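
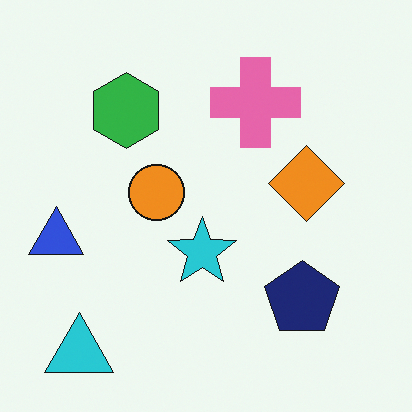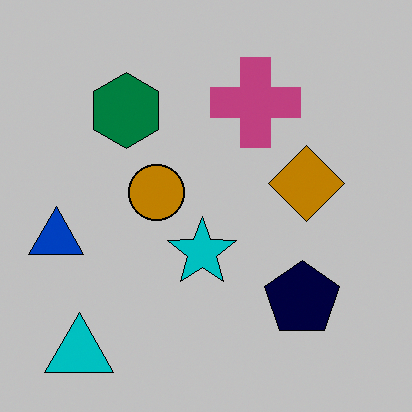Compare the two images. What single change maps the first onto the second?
Heavily posterized to just a handful of flat colors.

Each flat color has snapped to a coarser quantized level — most visibly, the near-white background has dropped to a flat grey.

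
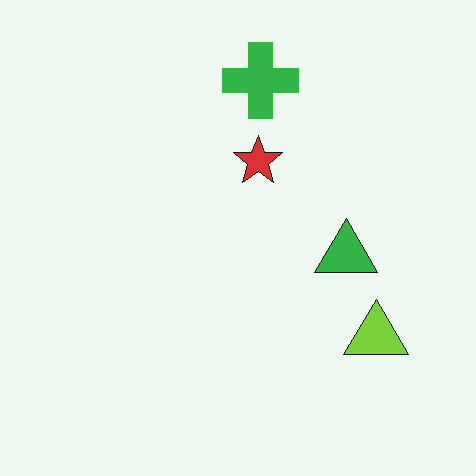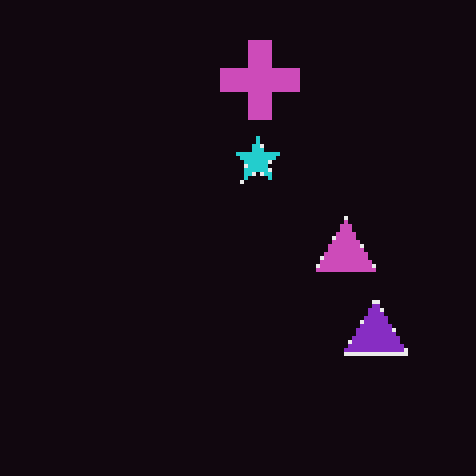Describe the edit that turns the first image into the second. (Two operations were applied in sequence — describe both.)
Color-inverted (negative), then mildly pixelated.

The light background has become dark and every shape's color is its complement — a photographic negative. Shapes are reduced to large square blocks; fine edges and outlines are lost — a downscale-then-upscale (mosaic) effect.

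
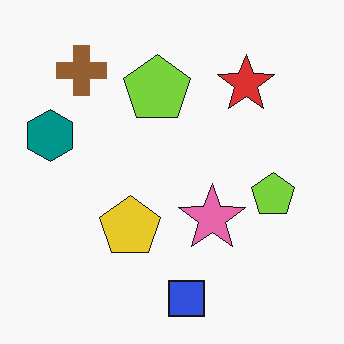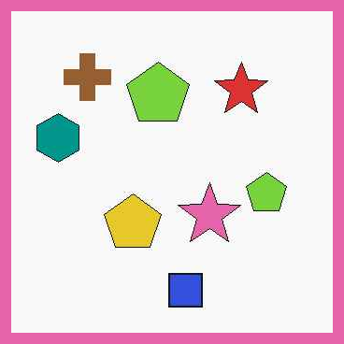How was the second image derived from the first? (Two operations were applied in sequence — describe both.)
This is the original image given moderate JPEG compression, then framed with a pink border.

Blocky 8×8 compression artifacts appear around shape edges and the flat background shows ringing — characteristic JPEG degradation. A solid pink frame runs around the edge of the second image, with the content slightly shrunk inside it.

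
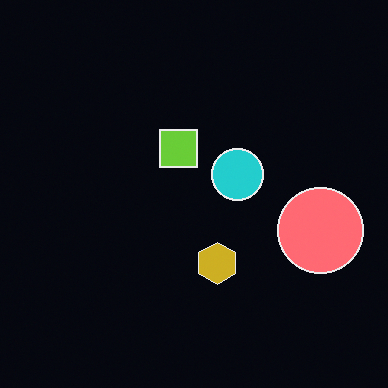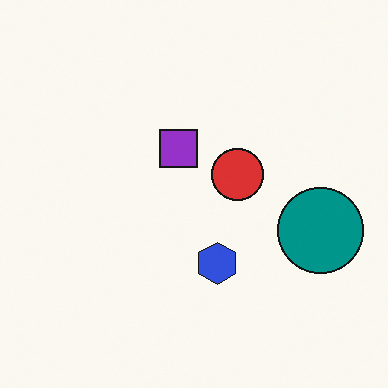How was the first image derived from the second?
Color-inverted (negative).

The light background has become dark and every shape's color is its complement — a photographic negative.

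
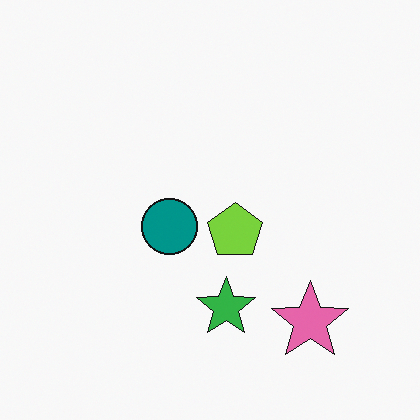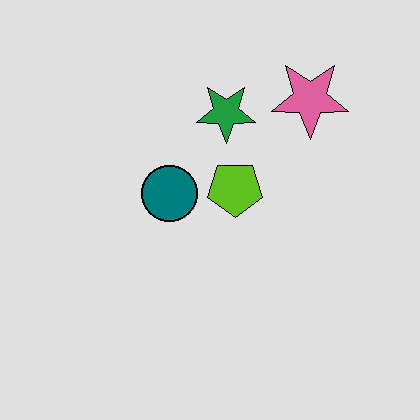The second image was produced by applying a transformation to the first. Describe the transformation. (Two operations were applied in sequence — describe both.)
Flipped vertically (top ↔ bottom), then moderately posterized.

The pink star is in the bottom-right of the first image and the top-right of the second — shapes on opposite sides of the horizontal midline have swapped in a mirror flip. Each flat color has snapped to a coarser quantized level — most visibly, the near-white background has dropped to a flat grey.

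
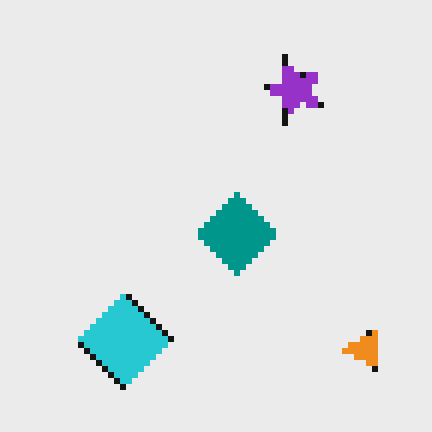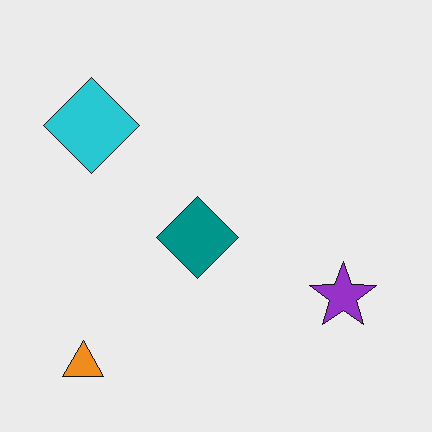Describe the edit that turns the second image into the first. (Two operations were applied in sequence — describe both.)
The first image is the second pixelated into visible square blocks, then rotated 90° counter-clockwise.

Shapes are reduced to large square blocks; fine edges and outlines are lost — a downscale-then-upscale (mosaic) effect. The orange triangle sits in the bottom-left of the second image and the bottom-right of the first — consistent with a whole-image 90° counter-clockwise rotation.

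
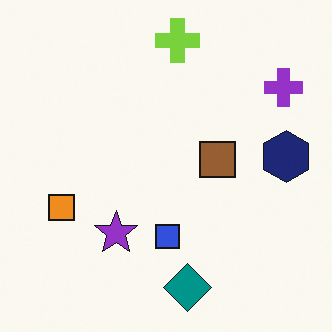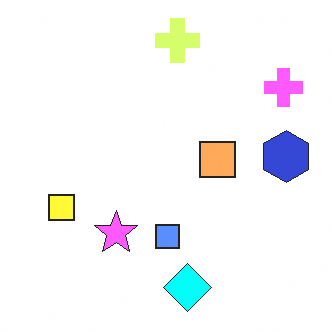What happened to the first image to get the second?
The image was substantially brightened.

Every pixel — background and shapes alike — is uniformly brightened.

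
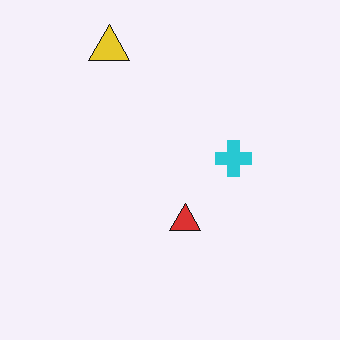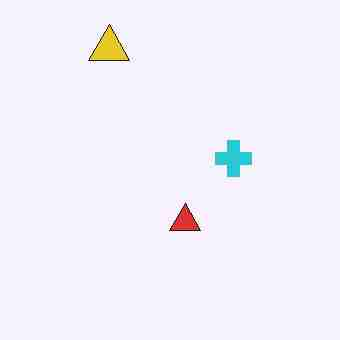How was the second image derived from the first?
Degraded with heavy JPEG compression.

Blocky 8×8 compression artifacts appear around shape edges and the flat background shows ringing — characteristic JPEG degradation.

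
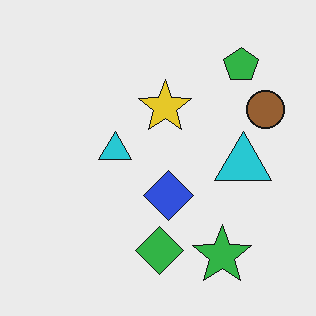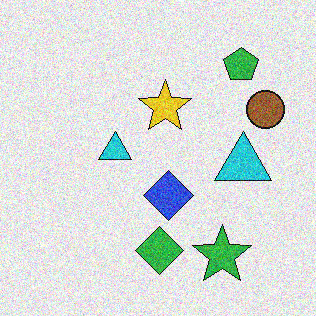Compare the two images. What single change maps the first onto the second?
This is the original image degraded with visible gaussian noise.

Random speckle covers the whole image, including the flat background.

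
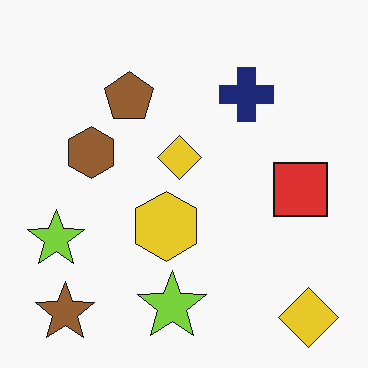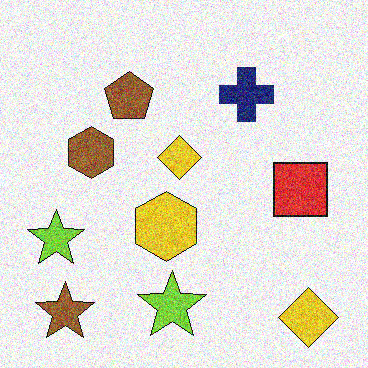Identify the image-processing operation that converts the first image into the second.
The second image is the first degraded with strong gaussian noise.

Random speckle covers the whole image, including the flat background.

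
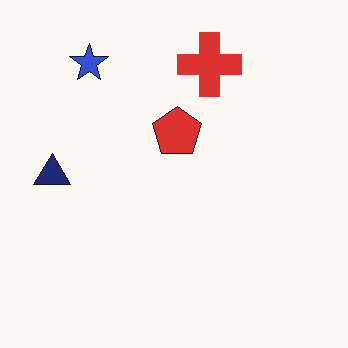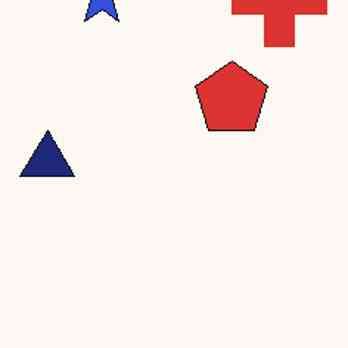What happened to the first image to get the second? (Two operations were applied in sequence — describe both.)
It was cropped to a modestly smaller region and rescaled, then given moderate JPEG compression.

The visible shapes are larger and the field of view is narrower; shapes near the original edges may be partly or wholly outside the frame — a crop-and-rescale. Blocky 8×8 compression artifacts appear around shape edges and the flat background shows ringing — characteristic JPEG degradation.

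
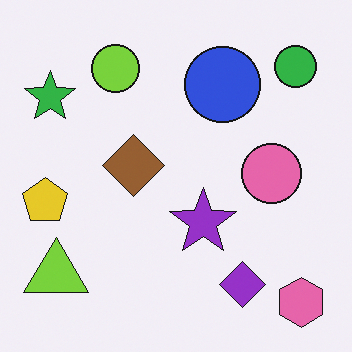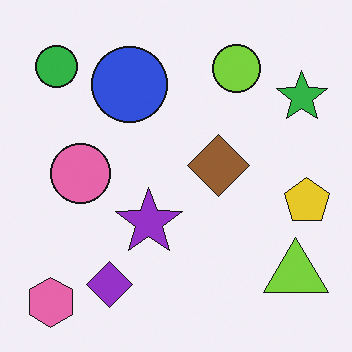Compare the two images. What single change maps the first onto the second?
The transformation is: flipped horizontally (left ↔ right).

The yellow pentagon is in the left of the first image and the right of the second — shapes on opposite sides of the vertical midline have swapped in a mirror flip.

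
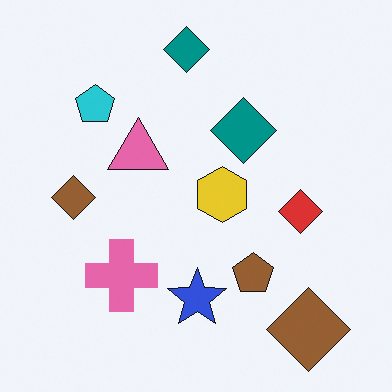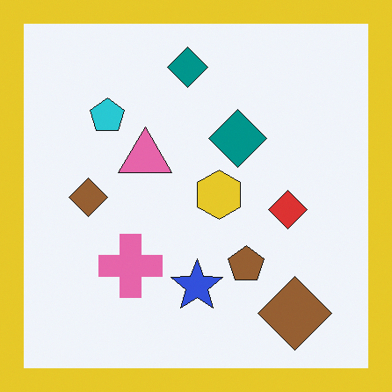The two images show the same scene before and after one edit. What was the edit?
The second image is the first framed with a yellow border.

A solid yellow frame runs around the edge of the second image, with the content slightly shrunk inside it.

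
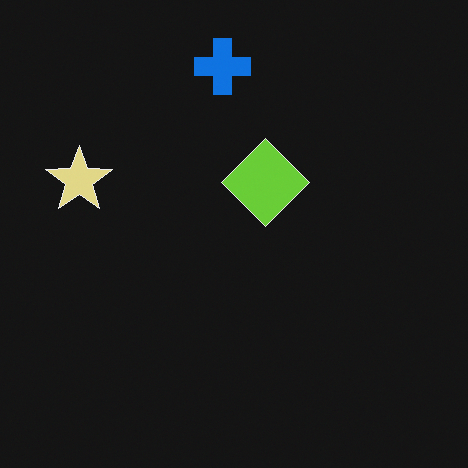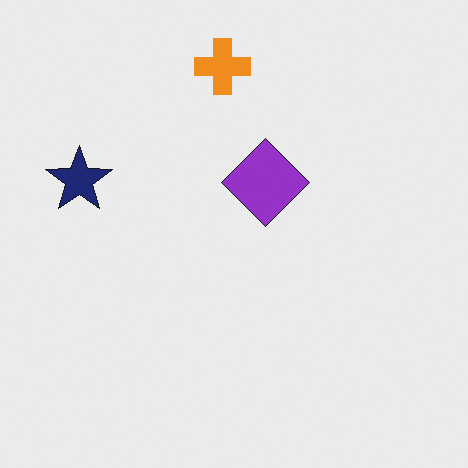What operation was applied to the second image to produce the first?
The first image is the second color-inverted (negative).

The light background has become dark and every shape's color is its complement — a photographic negative.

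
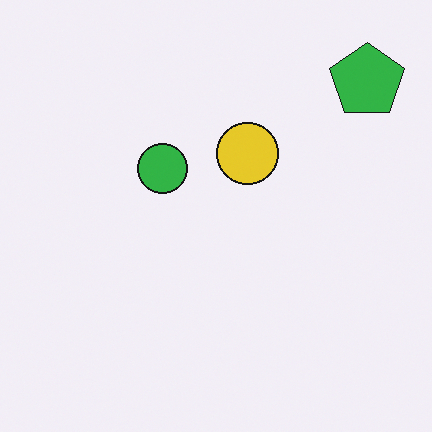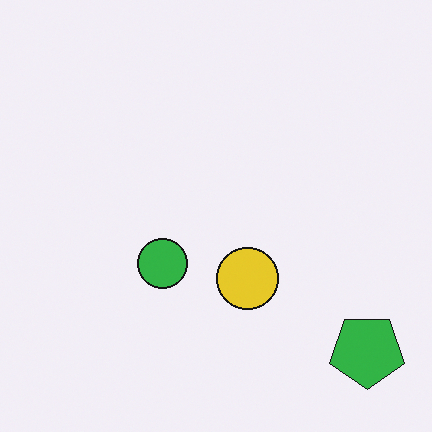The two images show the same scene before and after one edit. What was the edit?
It was flipped vertically (top ↔ bottom).

The green pentagon is in the top-right of the first image and the bottom-right of the second — shapes on opposite sides of the horizontal midline have swapped in a mirror flip.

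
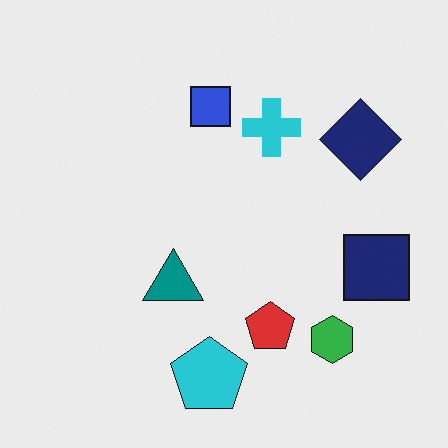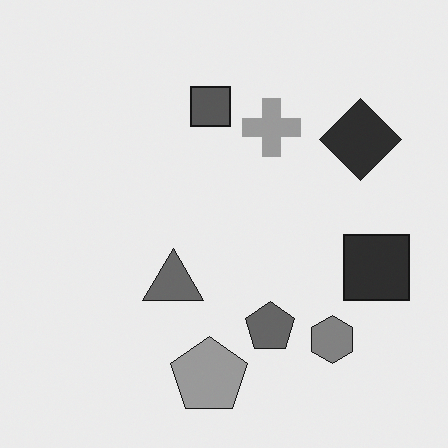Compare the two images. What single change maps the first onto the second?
It was converted to grayscale.

All color is removed — every shape is now a shade of grey.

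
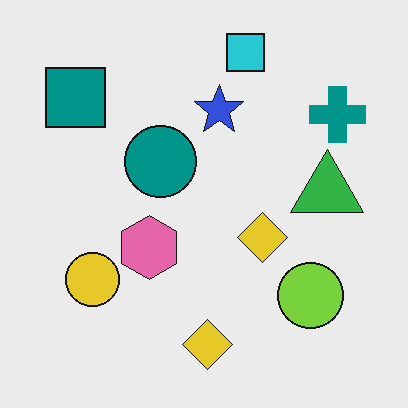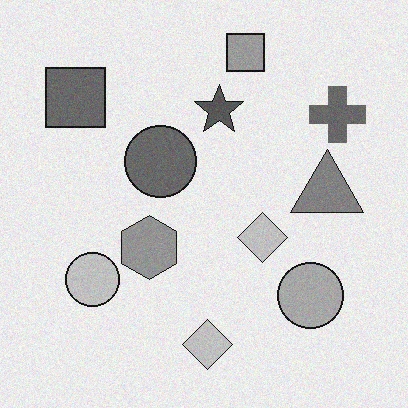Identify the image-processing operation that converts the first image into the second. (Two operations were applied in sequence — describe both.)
This is the original image converted to grayscale, then degraded with subtle gaussian noise.

All color is removed — every shape is now a shade of grey. Random speckle covers the whole image, including the flat background.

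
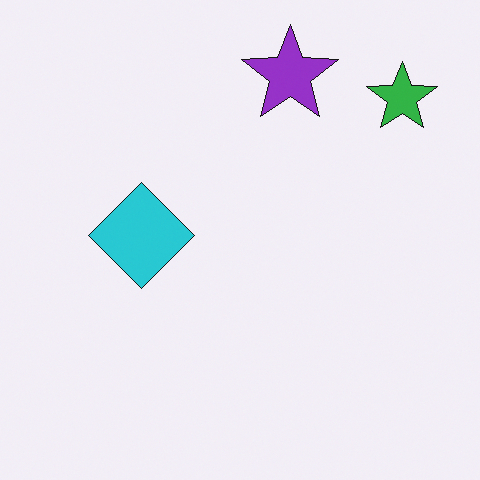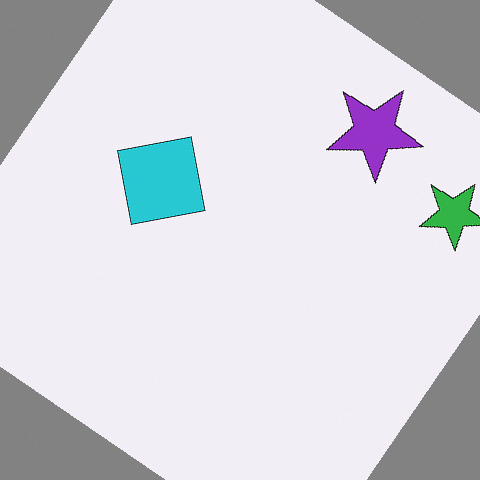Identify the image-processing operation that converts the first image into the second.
The second image is the first rotated clockwise by a large amount — several tens of degrees.

Every shape is tilted by the same angle and the image corners show triangular fill wedges — a whole-image rotation by a non-right angle.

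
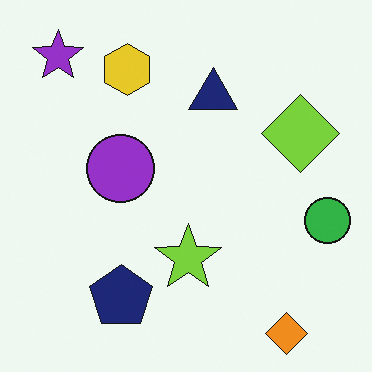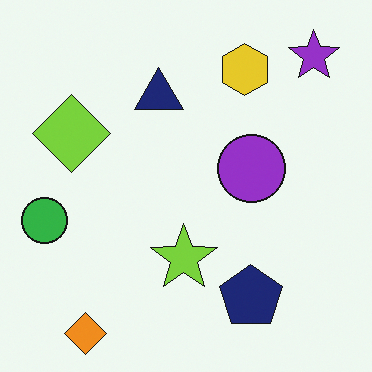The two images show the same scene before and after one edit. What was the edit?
Flipped horizontally (left ↔ right).

The green circle is in the right of the first image and the left of the second — shapes on opposite sides of the vertical midline have swapped in a mirror flip.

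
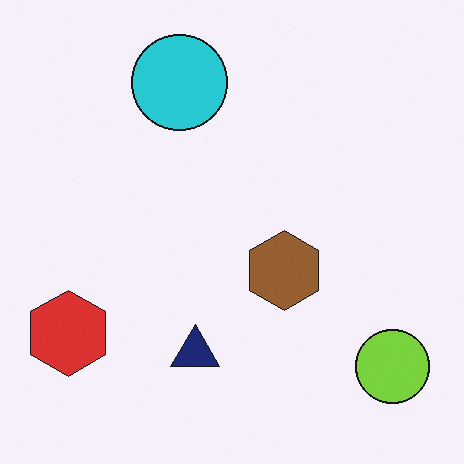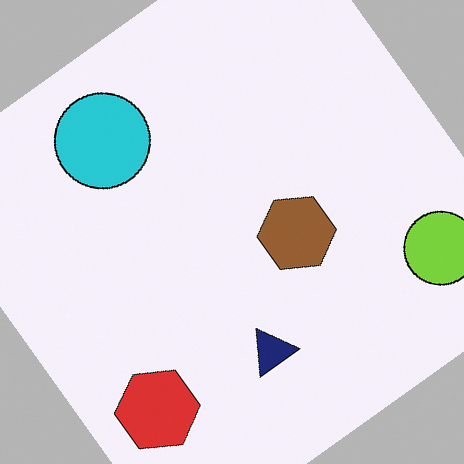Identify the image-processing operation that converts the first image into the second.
The image was rotated counter-clockwise by a large amount — several tens of degrees.

Every shape is tilted by the same angle and the image corners show triangular fill wedges — a whole-image rotation by a non-right angle.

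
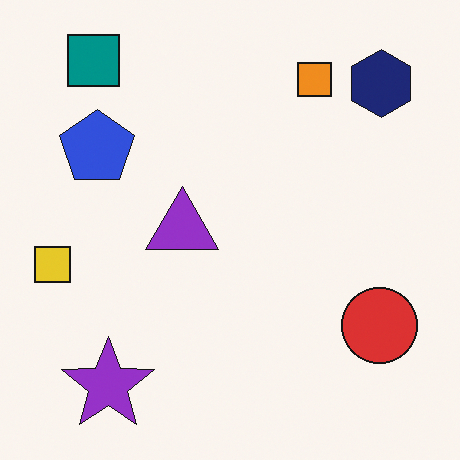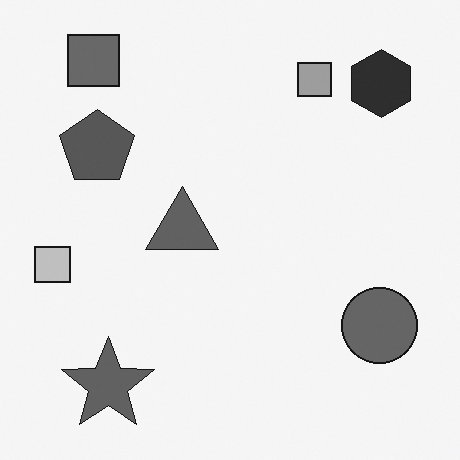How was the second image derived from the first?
It was converted to grayscale.

All color is removed — every shape is now a shade of grey.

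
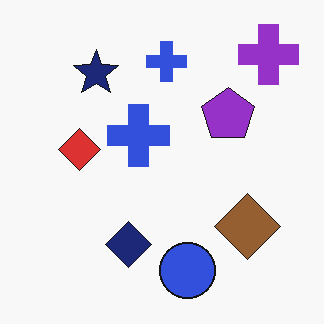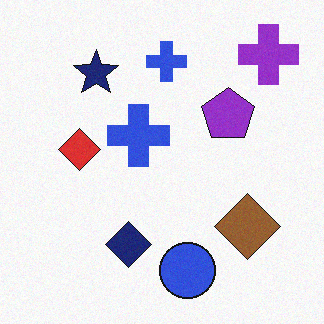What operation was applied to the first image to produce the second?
This is the original image degraded with subtle gaussian noise.

Random speckle covers the whole image, including the flat background.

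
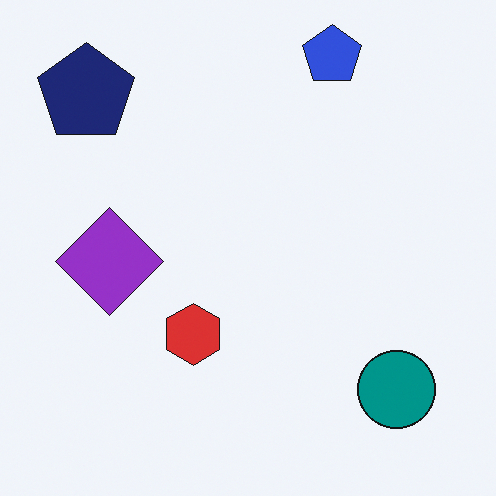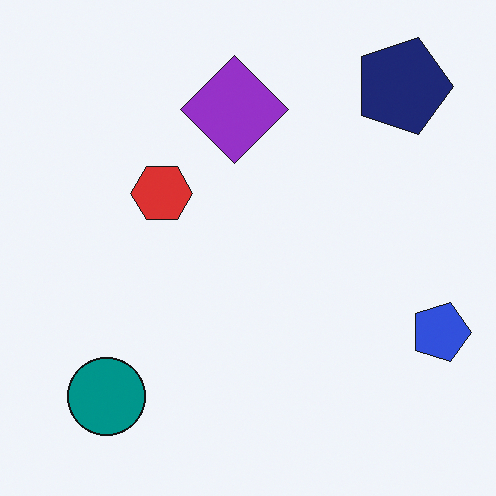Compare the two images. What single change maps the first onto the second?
The second image is the first rotated 90° clockwise.

The navy pentagon sits in the top-left of the first image and the top-right of the second — consistent with a whole-image 90° clockwise rotation.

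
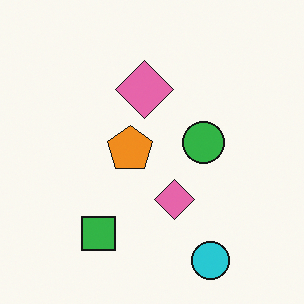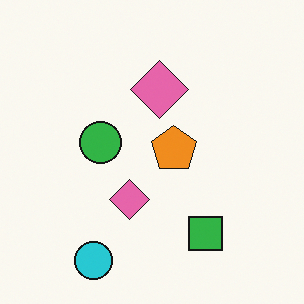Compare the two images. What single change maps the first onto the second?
The image was flipped horizontally (left ↔ right).

The cyan circle is in the bottom-right of the first image and the bottom-left of the second — shapes on opposite sides of the vertical midline have swapped in a mirror flip.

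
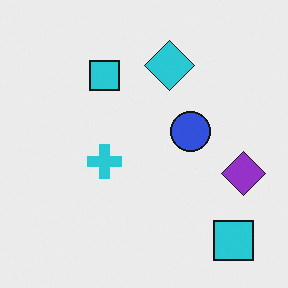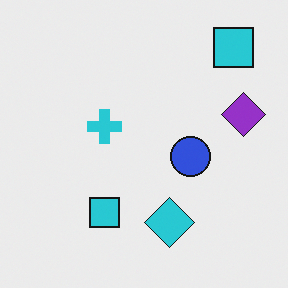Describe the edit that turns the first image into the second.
This is the original image flipped vertically (top ↔ bottom).

The cyan diamond is in the top of the first image and the bottom of the second — shapes on opposite sides of the horizontal midline have swapped in a mirror flip.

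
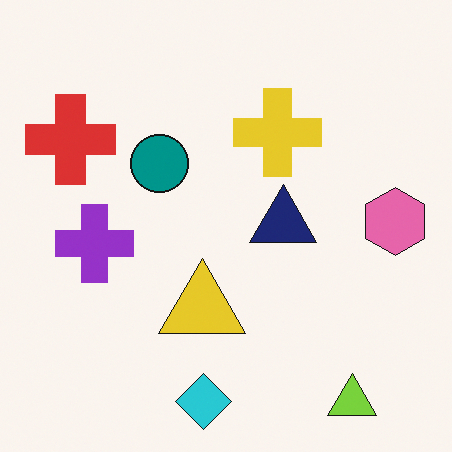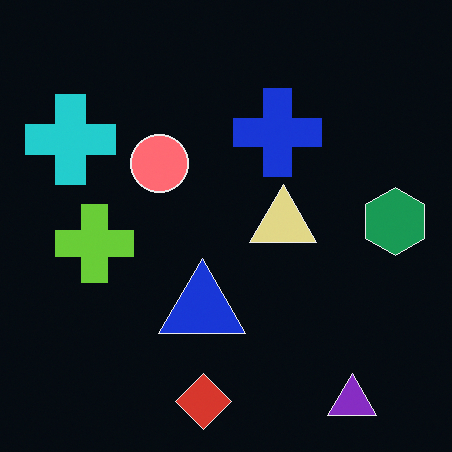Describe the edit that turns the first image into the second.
It was color-inverted (negative).

The light background has become dark and every shape's color is its complement — a photographic negative.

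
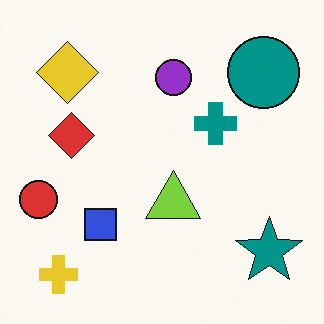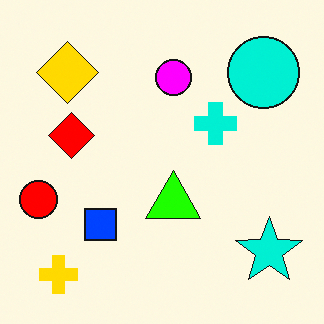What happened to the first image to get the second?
It was heavily oversaturated.

All colors are more vivid — a global saturation change.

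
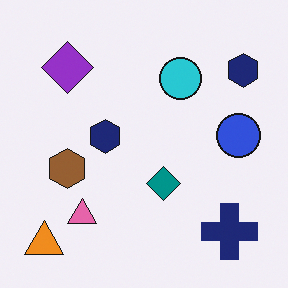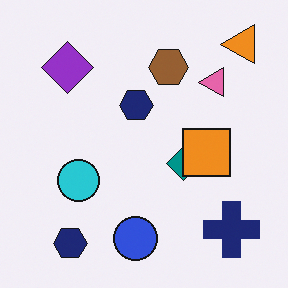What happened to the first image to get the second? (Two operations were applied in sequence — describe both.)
It was transposed (reflected across the top-left ↔ bottom-right diagonal), then overlaid with an additional orange square.

Shapes have swapped their row and column positions — what was in the top-right is now in the bottom-left — a diagonal reflection. An orange square appears in the second image that is absent from the first.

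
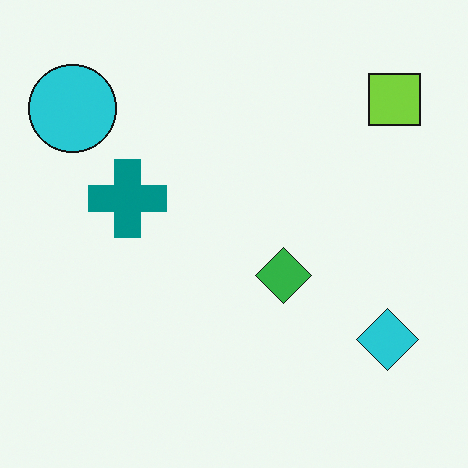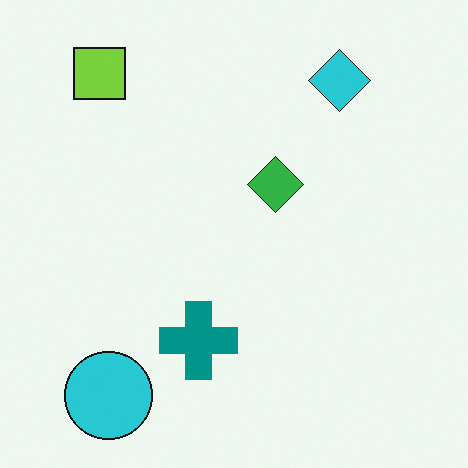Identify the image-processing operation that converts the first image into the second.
The second image is the first rotated 90° counter-clockwise.

The lime square sits in the top-right of the first image and the top-left of the second — consistent with a whole-image 90° counter-clockwise rotation.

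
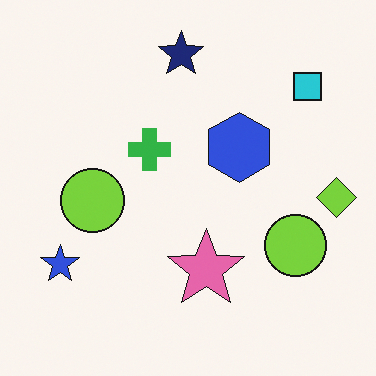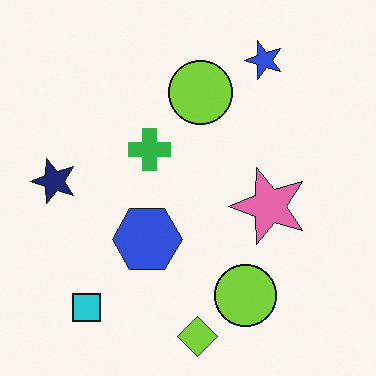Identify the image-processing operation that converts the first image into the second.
It was transposed (reflected across the top-left ↔ bottom-right diagonal).

Shapes have swapped their row and column positions — what was in the top-right is now in the bottom-left — a diagonal reflection.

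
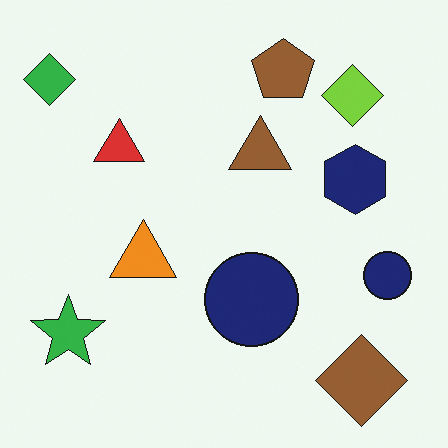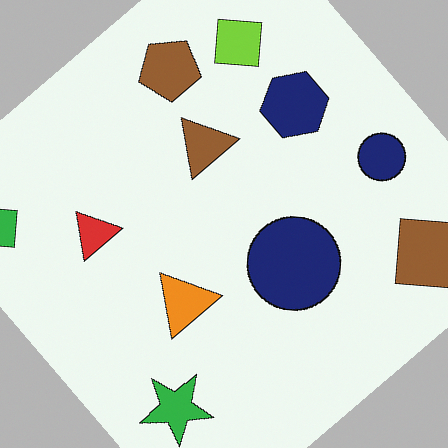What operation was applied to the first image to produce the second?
The image was rotated counter-clockwise by a large amount — several tens of degrees.

Every shape is tilted by the same angle and the image corners show triangular fill wedges — a whole-image rotation by a non-right angle.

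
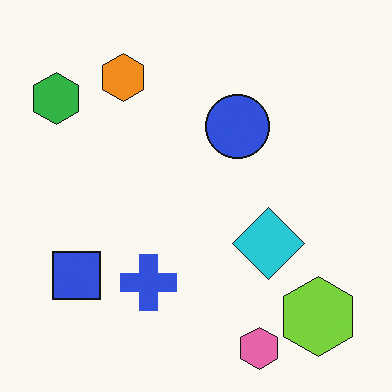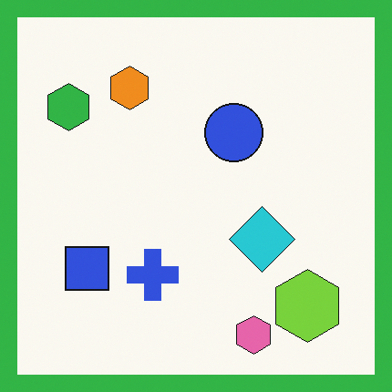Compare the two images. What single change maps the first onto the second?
The image was framed with a green border.

A solid green frame runs around the edge of the second image, with the content slightly shrunk inside it.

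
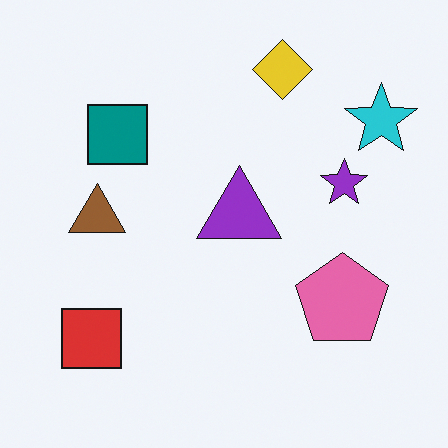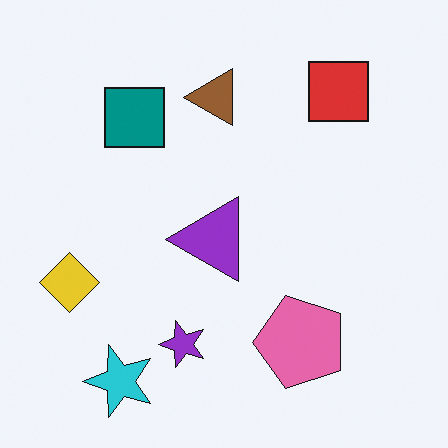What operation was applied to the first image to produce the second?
It was transposed (reflected across the top-left ↔ bottom-right diagonal).

Shapes have swapped their row and column positions — what was in the top-right is now in the bottom-left — a diagonal reflection.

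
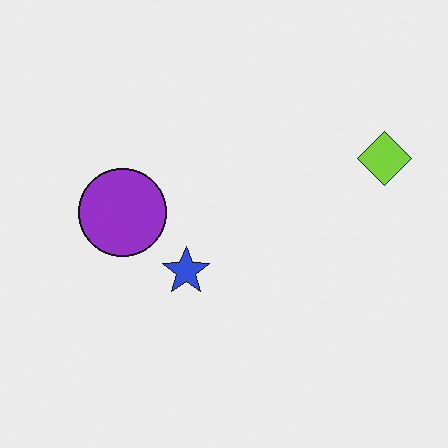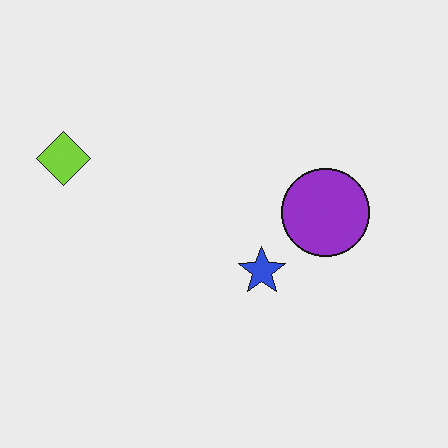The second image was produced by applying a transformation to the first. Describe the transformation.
It was flipped horizontally (left ↔ right).

The lime diamond is in the right of the first image and the left of the second — shapes on opposite sides of the vertical midline have swapped in a mirror flip.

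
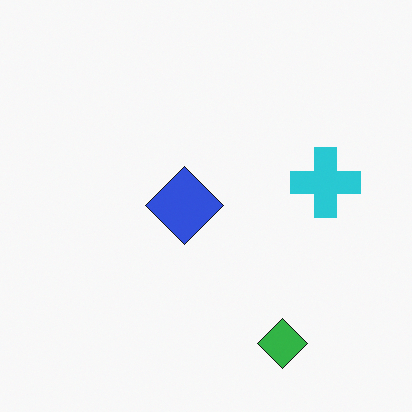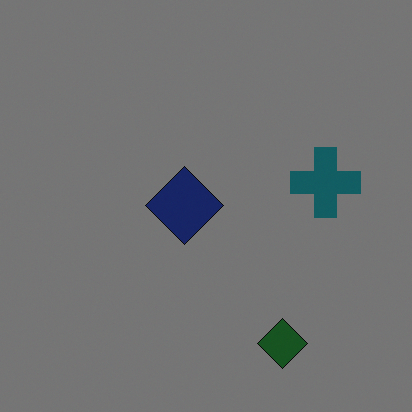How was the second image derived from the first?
The second image is the first substantially darkened.

Every pixel — background and shapes alike — is uniformly darkened.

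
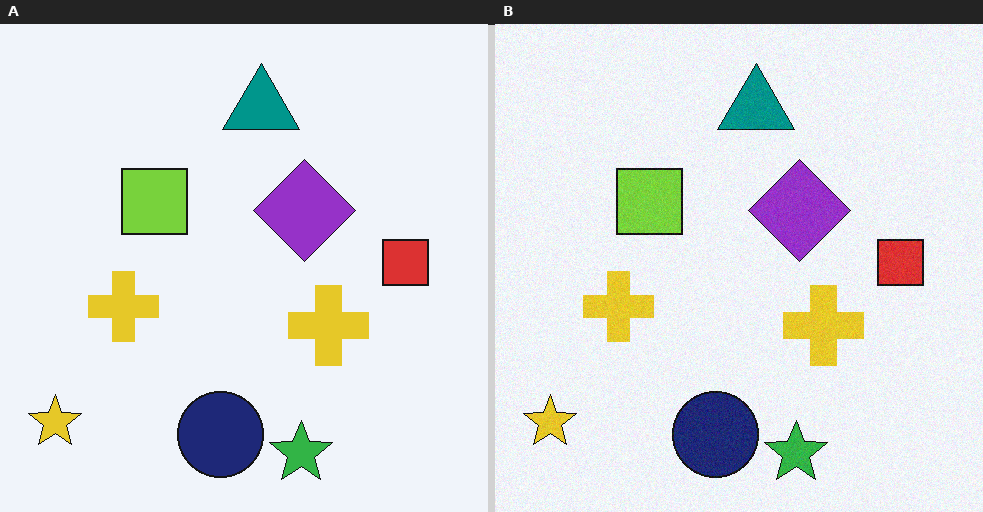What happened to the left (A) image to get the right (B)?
This is the original image degraded with subtle gaussian noise.

Random speckle covers the whole image, including the flat background.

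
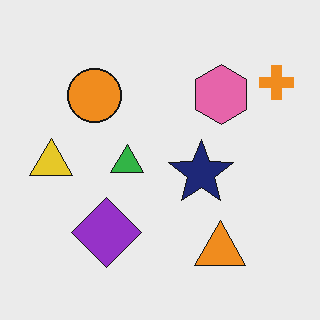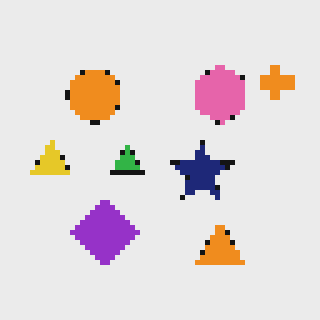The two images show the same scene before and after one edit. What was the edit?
This is the original image mildly pixelated.

Shapes are reduced to large square blocks; fine edges and outlines are lost — a downscale-then-upscale (mosaic) effect.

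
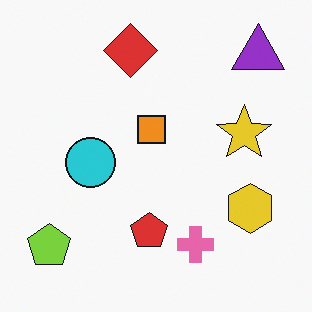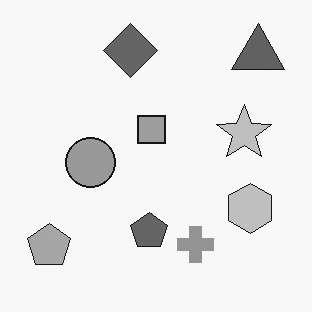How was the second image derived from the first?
The image was converted to grayscale.

All color is removed — every shape is now a shade of grey.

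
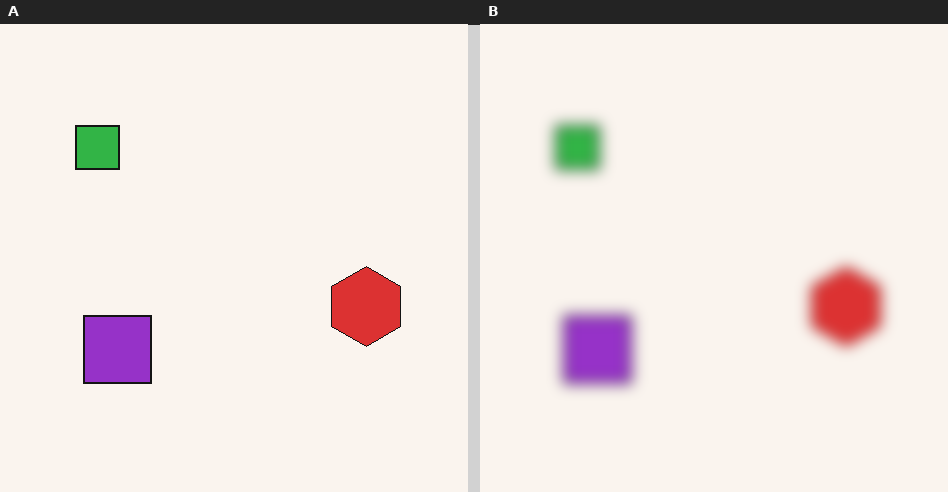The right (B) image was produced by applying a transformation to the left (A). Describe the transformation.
The transformation is: heavily blurred.

Shape edges and outlines are uniformly softened across the whole image.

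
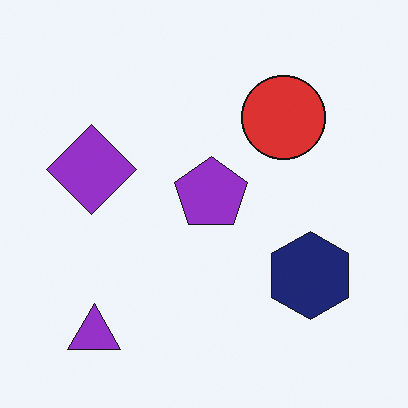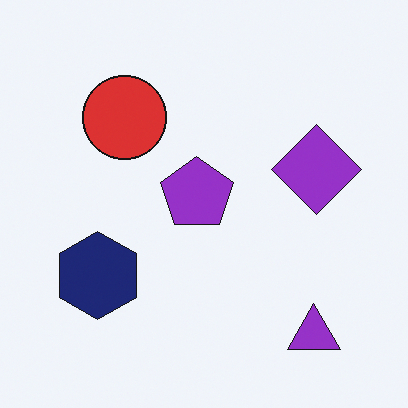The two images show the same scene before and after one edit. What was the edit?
The image was flipped horizontally (left ↔ right).

The purple diamond is in the left of the first image and the right of the second — shapes on opposite sides of the vertical midline have swapped in a mirror flip.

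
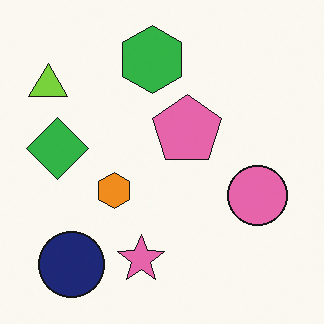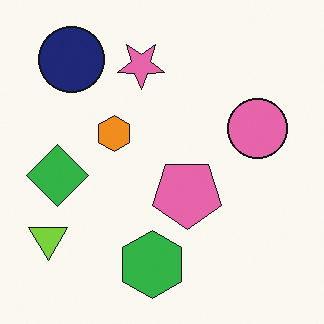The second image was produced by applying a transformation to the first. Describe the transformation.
The second image is the first flipped vertically (top ↔ bottom).

The green hexagon is in the top of the first image and the bottom of the second — shapes on opposite sides of the horizontal midline have swapped in a mirror flip.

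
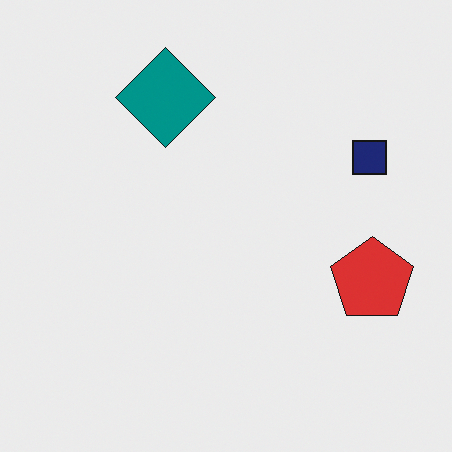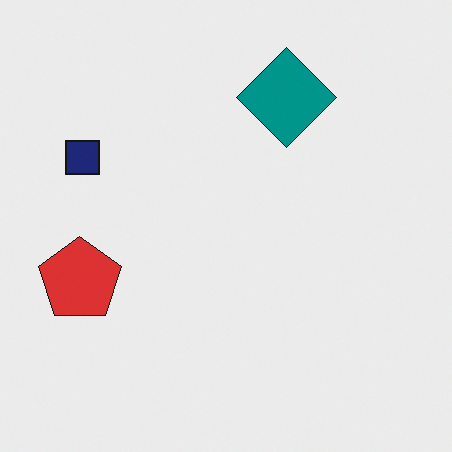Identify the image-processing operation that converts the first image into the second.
This is the original image flipped horizontally (left ↔ right).

The red pentagon is in the right of the first image and the left of the second — shapes on opposite sides of the vertical midline have swapped in a mirror flip.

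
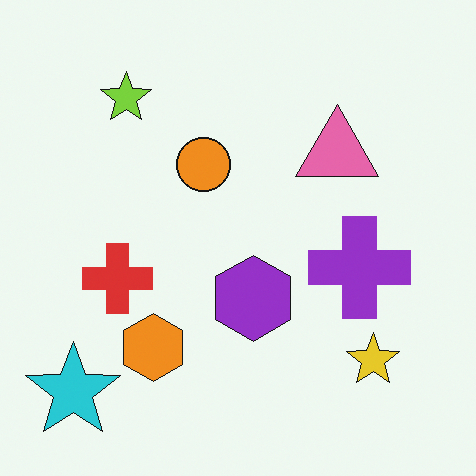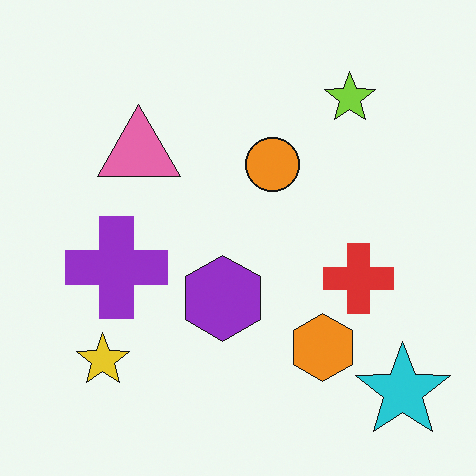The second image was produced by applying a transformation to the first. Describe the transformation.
This is the original image flipped horizontally (left ↔ right).

The cyan star is in the bottom-left of the first image and the bottom-right of the second — shapes on opposite sides of the vertical midline have swapped in a mirror flip.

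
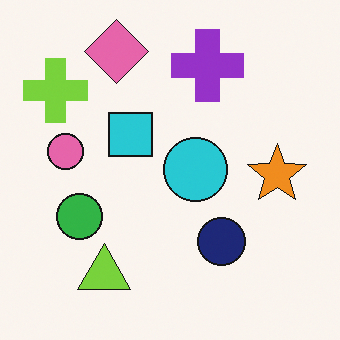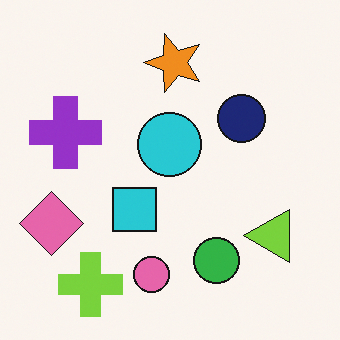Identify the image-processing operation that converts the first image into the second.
Rotated 90° counter-clockwise.

The lime cross sits in the top-left of the first image and the bottom-left of the second — consistent with a whole-image 90° counter-clockwise rotation.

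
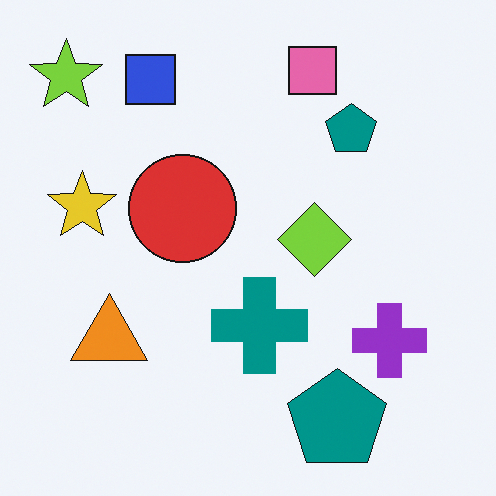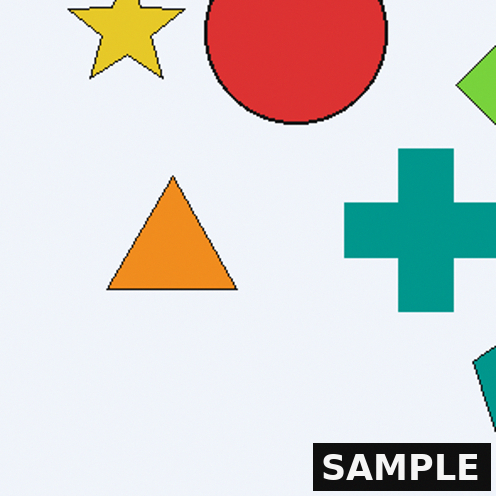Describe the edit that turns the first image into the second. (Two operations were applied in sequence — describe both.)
The transformation is: cropped tightly and scaled back up, then watermarked with the text "SAMPLE" in the lower-right corner.

The visible shapes are larger and the field of view is narrower; shapes near the original edges may be partly or wholly outside the frame — a crop-and-rescale. A dark label reading "SAMPLE" appears in the lower-right corner.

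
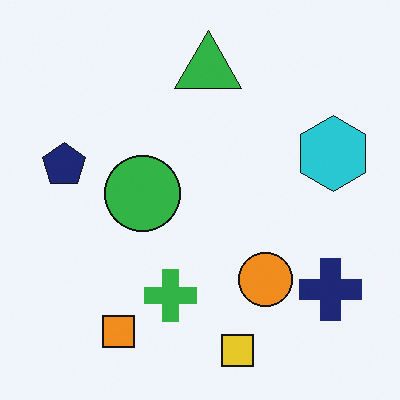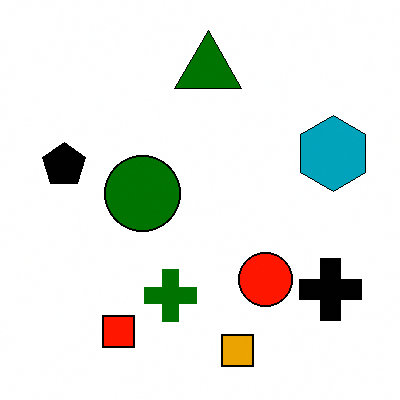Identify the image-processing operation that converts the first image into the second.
Boosted in contrast.

Tones are pushed away from mid-grey across the whole image — a global contrast change.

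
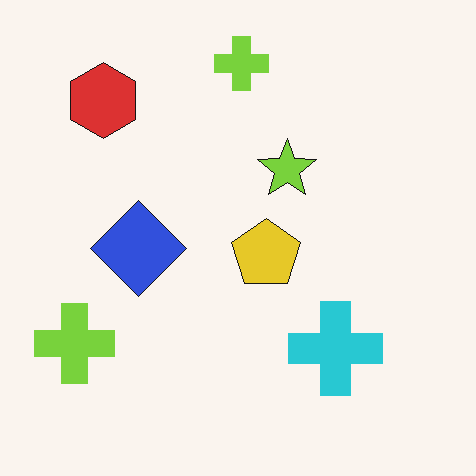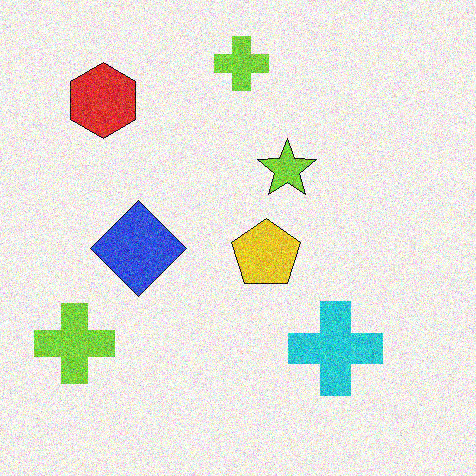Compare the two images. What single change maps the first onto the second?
The transformation is: degraded with a thick layer of grain.

Random speckle covers the whole image, including the flat background.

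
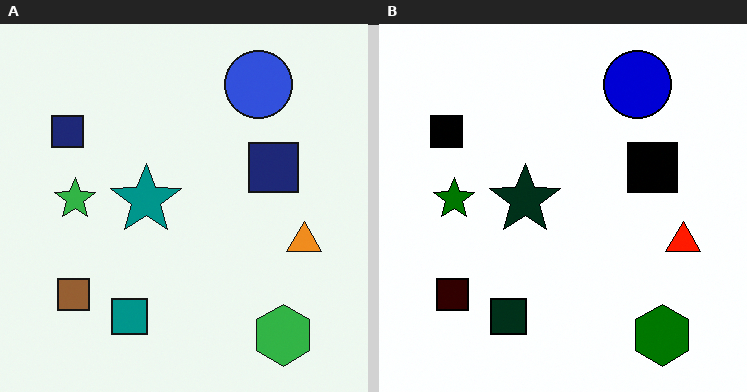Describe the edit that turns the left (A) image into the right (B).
The transformation is: given much higher contrast.

Tones are pushed away from mid-grey across the whole image — a global contrast change.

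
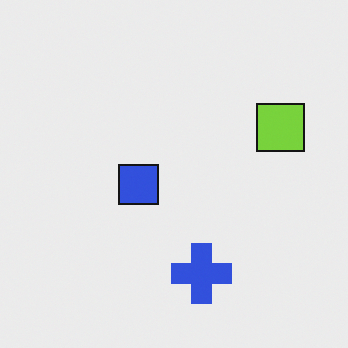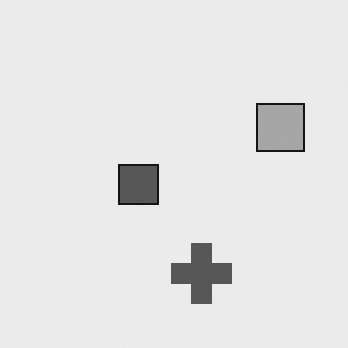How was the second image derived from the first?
This is the original image converted to grayscale.

All color is removed — every shape is now a shade of grey.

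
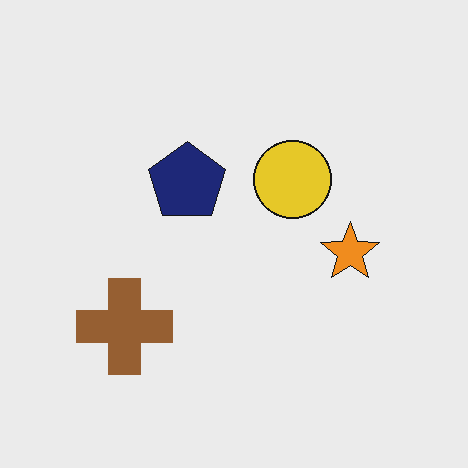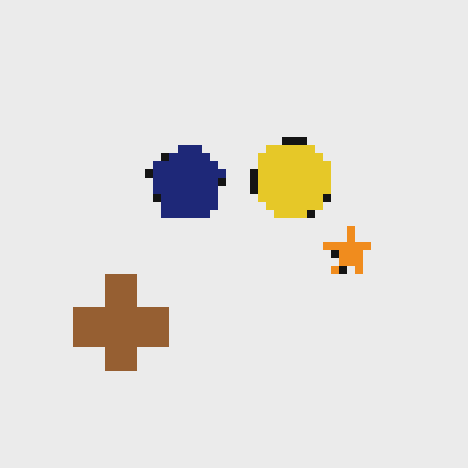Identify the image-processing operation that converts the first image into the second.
It was pixelated into visible square blocks.

Shapes are reduced to large square blocks; fine edges and outlines are lost — a downscale-then-upscale (mosaic) effect.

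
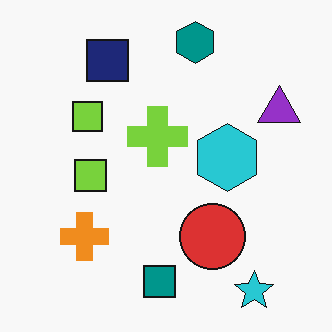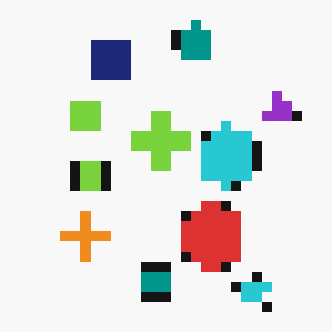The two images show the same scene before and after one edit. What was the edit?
The image was coarsely pixelated.

Shapes are reduced to large square blocks; fine edges and outlines are lost — a downscale-then-upscale (mosaic) effect.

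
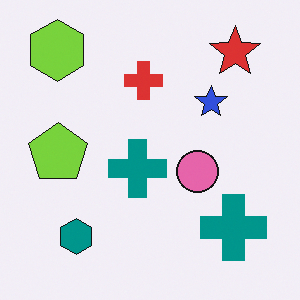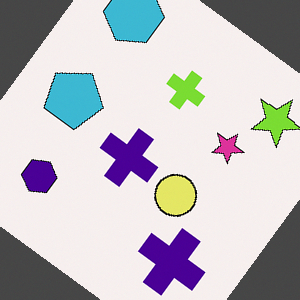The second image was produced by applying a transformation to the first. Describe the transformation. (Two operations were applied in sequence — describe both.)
The image was hue-shifted through roughly a third of the color wheel, then rotated clockwise by a large amount — several tens of degrees.

Every shape's color has rotated by the same amount around the hue wheel — a uniform hue shift. Every shape is tilted by the same angle and the image corners show triangular fill wedges — a whole-image rotation by a non-right angle.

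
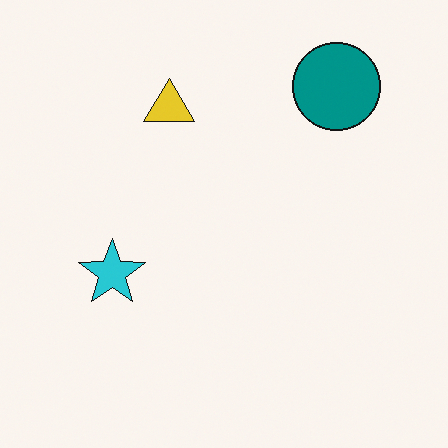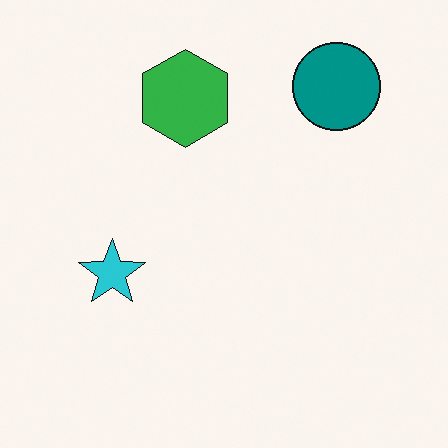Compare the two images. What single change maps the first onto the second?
The second image is the first overlaid with an additional green hexagon.

A green hexagon appears in the second image that is absent from the first.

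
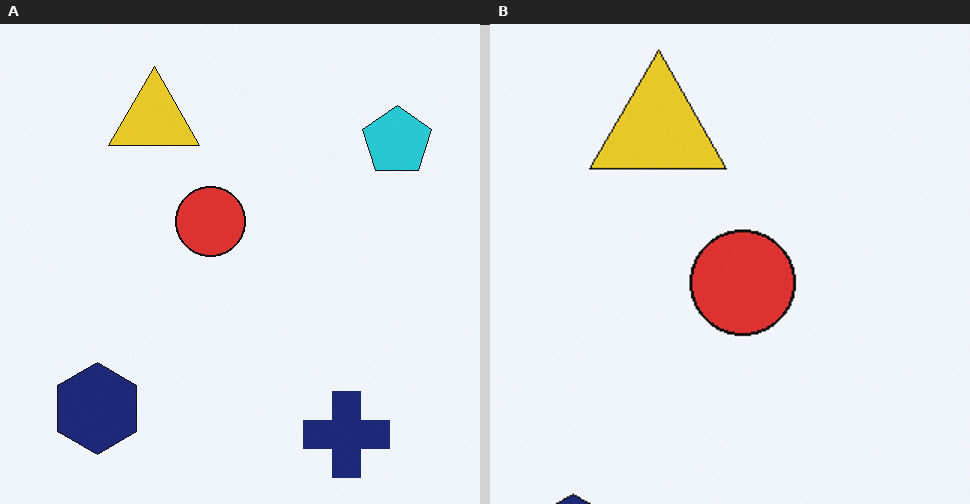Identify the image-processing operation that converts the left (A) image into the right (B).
The image was cropped slightly and scaled back up.

The visible shapes are larger and the field of view is narrower; shapes near the original edges may be partly or wholly outside the frame — a crop-and-rescale.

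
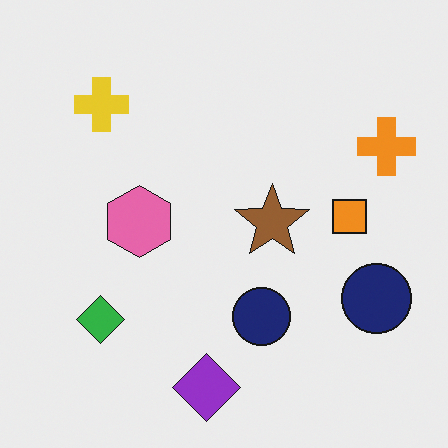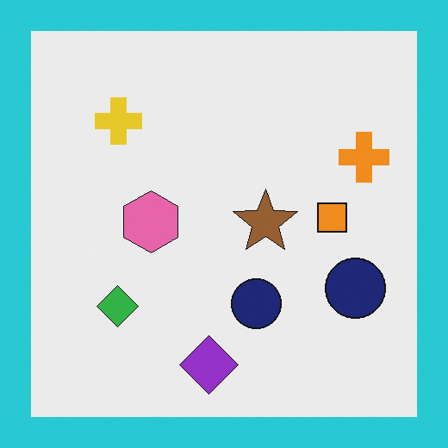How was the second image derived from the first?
The image was framed with a cyan border.

A solid cyan frame runs around the edge of the second image, with the content slightly shrunk inside it.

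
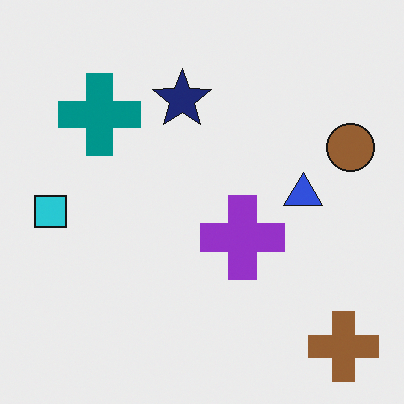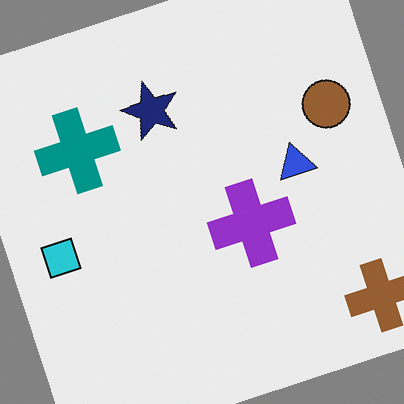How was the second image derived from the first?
This is the original image rotated counter-clockwise by a moderate amount.

Every shape is tilted by the same angle and the image corners show triangular fill wedges — a whole-image rotation by a non-right angle.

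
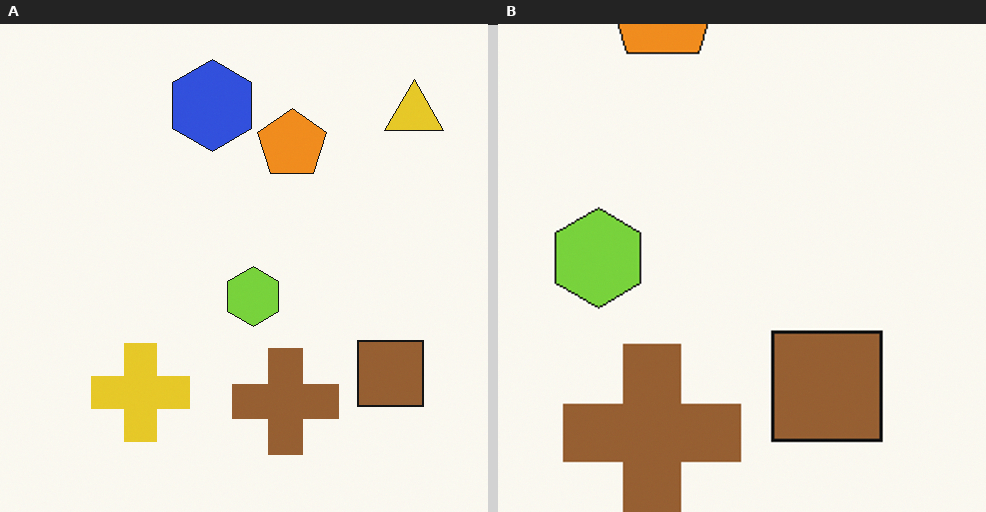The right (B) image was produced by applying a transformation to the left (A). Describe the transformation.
The right (B) image is the left (A) cropped tightly and scaled back up.

The visible shapes are larger and the field of view is narrower; shapes near the original edges may be partly or wholly outside the frame — a crop-and-rescale.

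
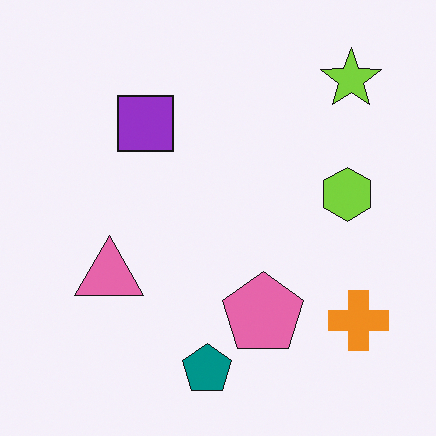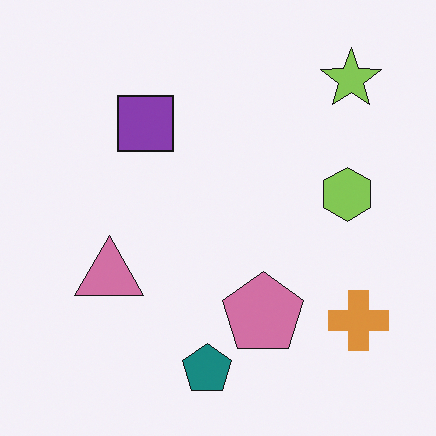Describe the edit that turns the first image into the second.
Slightly desaturated.

All colors are more muted and greyish — a global saturation change.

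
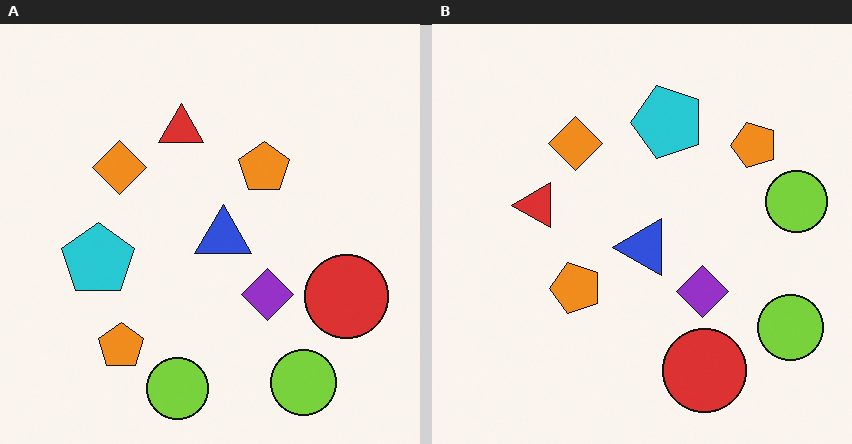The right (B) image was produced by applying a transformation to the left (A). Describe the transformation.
The right (B) image is the left (A) transposed (reflected across the top-left ↔ bottom-right diagonal).

Shapes have swapped their row and column positions — what was in the top-right is now in the bottom-left — a diagonal reflection.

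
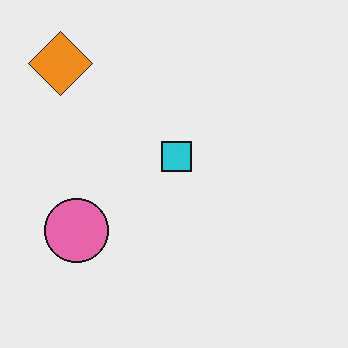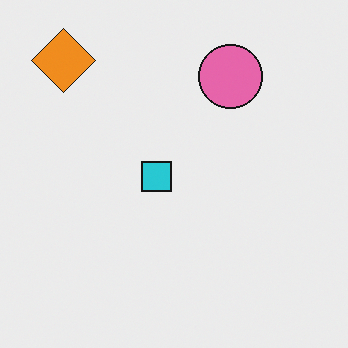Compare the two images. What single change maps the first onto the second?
Transposed (reflected across the top-left ↔ bottom-right diagonal).

Shapes have swapped their row and column positions — what was in the top-right is now in the bottom-left — a diagonal reflection.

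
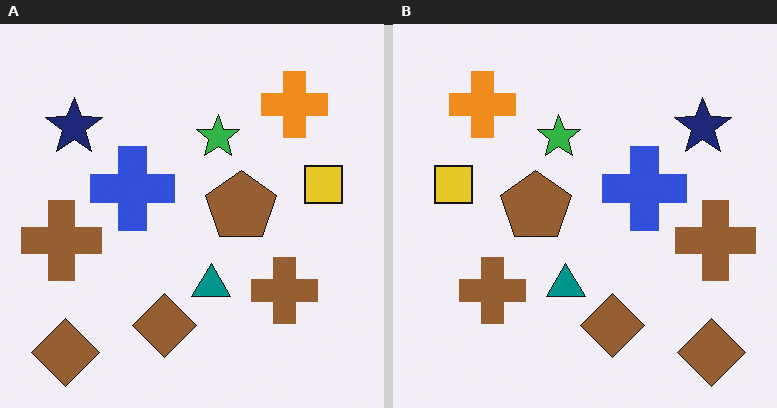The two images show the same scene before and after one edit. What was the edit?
The transformation is: flipped horizontally (left ↔ right).

The yellow square is in the right of the left (A) image and the left of the right (B) — shapes on opposite sides of the vertical midline have swapped in a mirror flip.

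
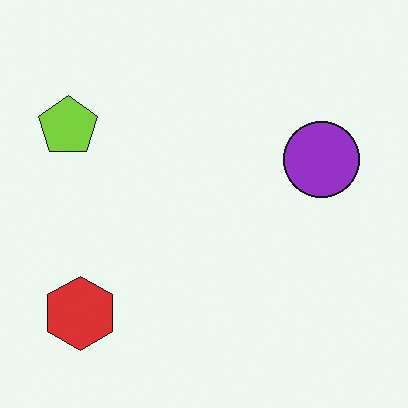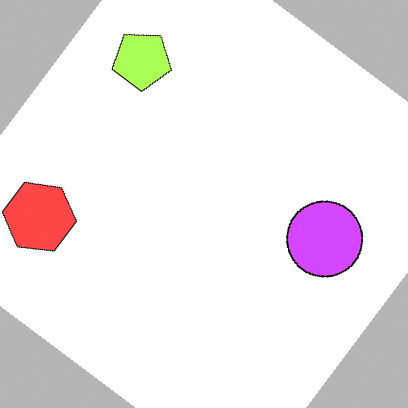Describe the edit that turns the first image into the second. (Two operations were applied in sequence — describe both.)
The transformation is: substantially brightened, then rotated clockwise by a large amount — several tens of degrees.

Every pixel — background and shapes alike — is uniformly brightened. Every shape is tilted by the same angle and the image corners show triangular fill wedges — a whole-image rotation by a non-right angle.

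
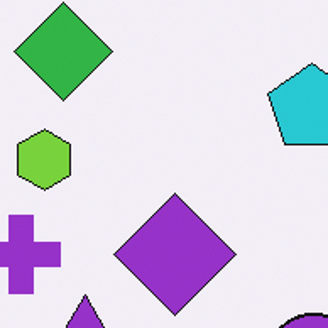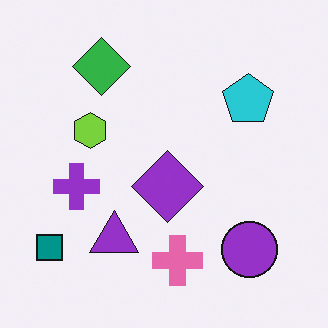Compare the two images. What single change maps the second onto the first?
Cropped tightly and scaled back up.

The visible shapes are larger and the field of view is narrower; shapes near the original edges may be partly or wholly outside the frame — a crop-and-rescale.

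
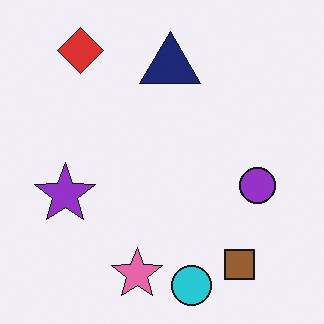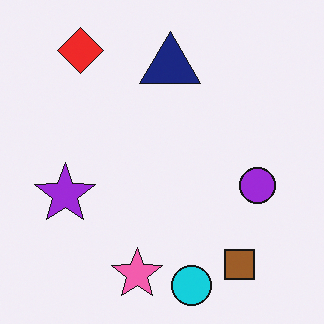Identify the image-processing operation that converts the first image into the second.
It was slightly oversaturated.

All colors are more vivid — a global saturation change.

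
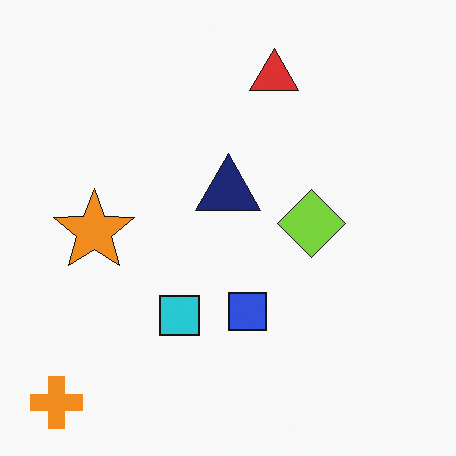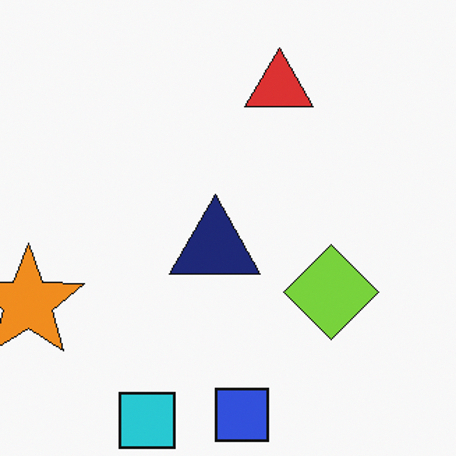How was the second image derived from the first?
The image was cropped to a modestly smaller region and rescaled.

The visible shapes are larger and the field of view is narrower; shapes near the original edges may be partly or wholly outside the frame — a crop-and-rescale.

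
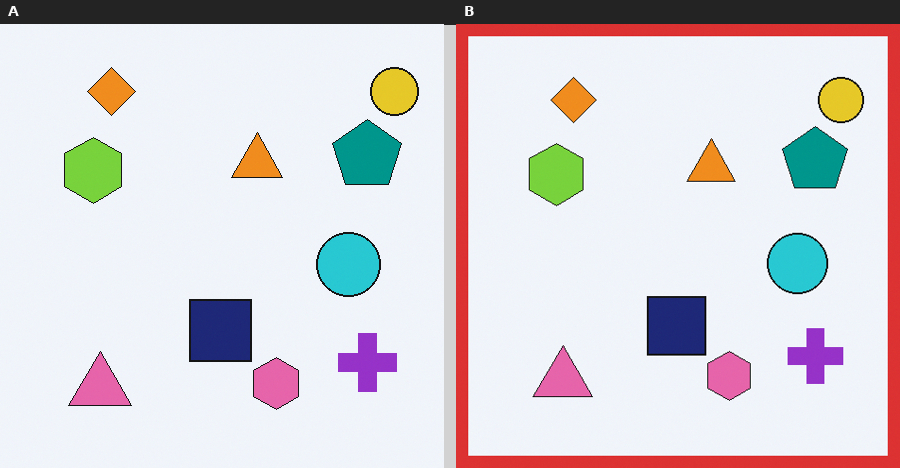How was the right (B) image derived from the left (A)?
The transformation is: framed with a red border.

A solid red frame runs around the edge of the right (B) image, with the content slightly shrunk inside it.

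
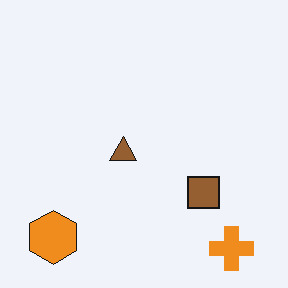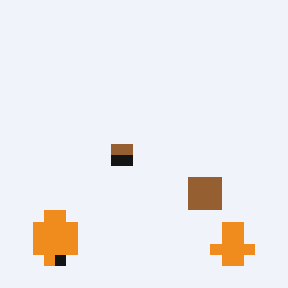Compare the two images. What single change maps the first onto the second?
The image was coarsely pixelated.

Shapes are reduced to large square blocks; fine edges and outlines are lost — a downscale-then-upscale (mosaic) effect.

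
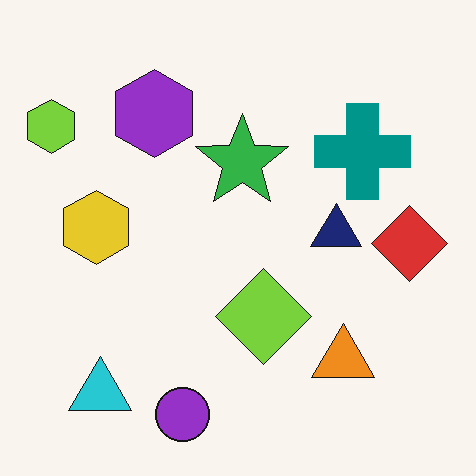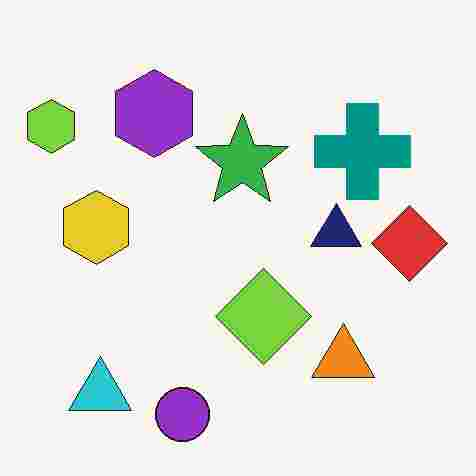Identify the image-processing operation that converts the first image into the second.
It was heavily JPEG-compressed with obvious blocking artifacts.

Blocky 8×8 compression artifacts appear around shape edges and the flat background shows ringing — characteristic JPEG degradation.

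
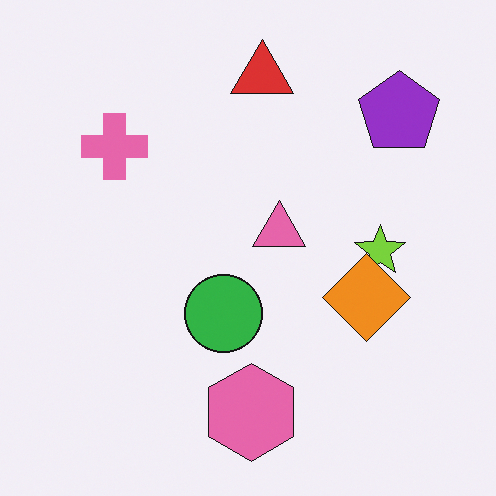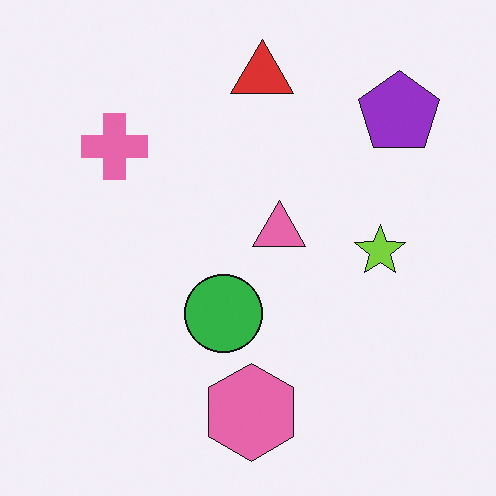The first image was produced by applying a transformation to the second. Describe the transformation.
It was overlaid with an additional orange diamond.

An orange diamond appears in the first image that is absent from the second.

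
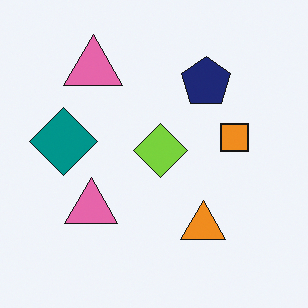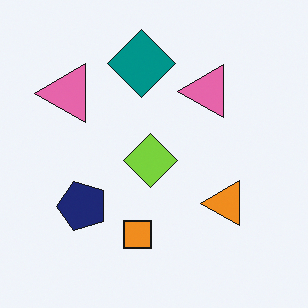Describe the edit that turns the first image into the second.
The transformation is: transposed (reflected across the top-left ↔ bottom-right diagonal).

Shapes have swapped their row and column positions — what was in the top-right is now in the bottom-left — a diagonal reflection.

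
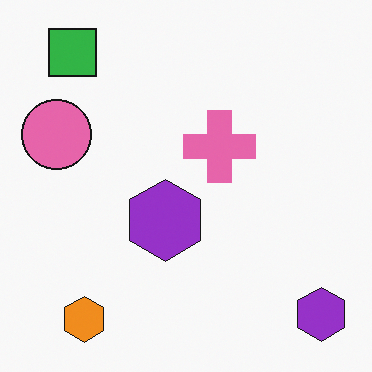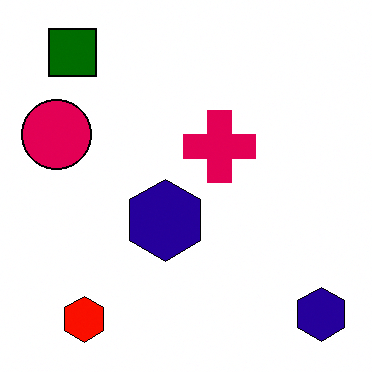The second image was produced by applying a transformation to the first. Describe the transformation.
The image was given much higher contrast.

Tones are pushed away from mid-grey across the whole image — a global contrast change.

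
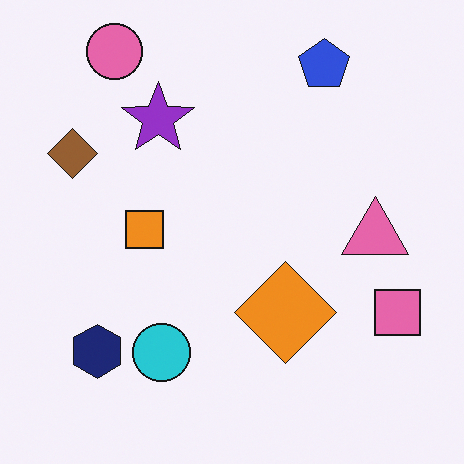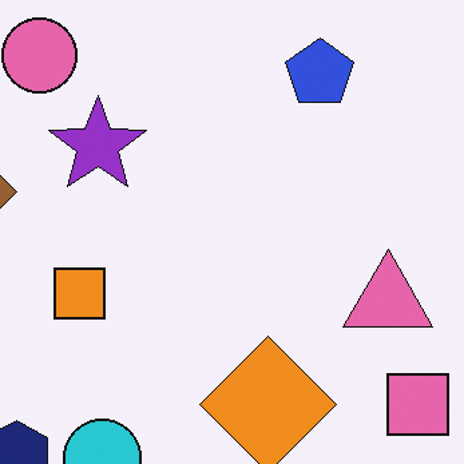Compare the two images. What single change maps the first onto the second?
The image was cropped slightly and scaled back up.

The visible shapes are larger and the field of view is narrower; shapes near the original edges may be partly or wholly outside the frame — a crop-and-rescale.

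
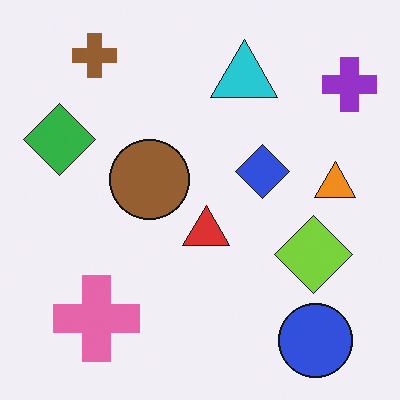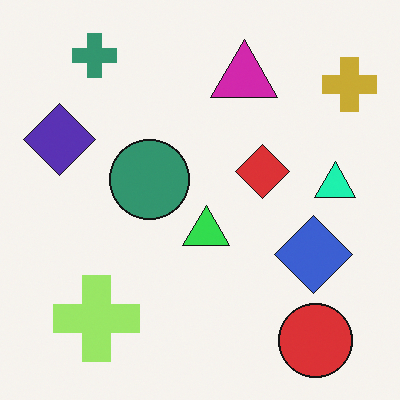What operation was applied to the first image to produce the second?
The transformation is: hue-shifted noticeably.

Every shape's color has rotated by the same amount around the hue wheel — a uniform hue shift.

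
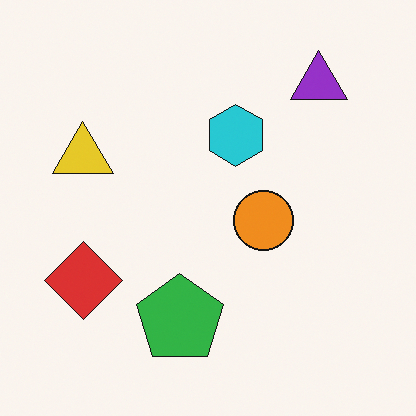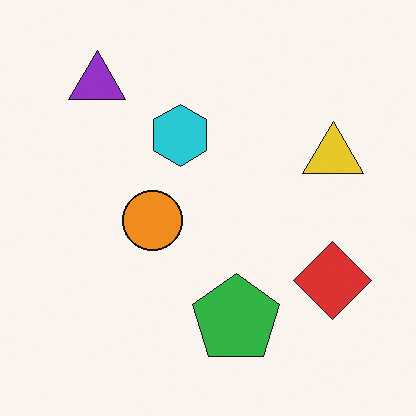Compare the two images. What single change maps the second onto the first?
This is the original image flipped horizontally (left ↔ right).

The yellow triangle is in the right of the second image and the left of the first — shapes on opposite sides of the vertical midline have swapped in a mirror flip.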